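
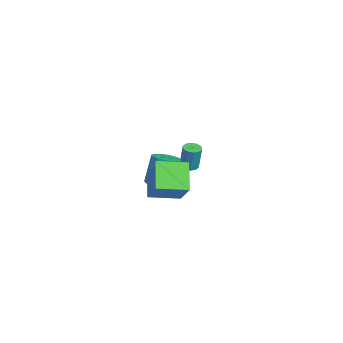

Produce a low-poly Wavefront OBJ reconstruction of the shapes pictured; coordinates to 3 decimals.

v -3.088 0.853 -1.776
v -2.639 0.54 -1.818
v -2.382 0.693 -0.226
v -2.832 1.007 -0.184
v -2.546 0.863 -1.865
v -2.289 1.017 -0.272
v -2.66 1.183 -1.877
v -2.403 1.336 -0.285
v -2.938 1.377 -1.851
v -2.681 1.53 -0.259
v -3.273 1.371 -1.796
v -3.017 1.524 -0.204
v -3.538 1.167 -1.734
v -3.281 1.32 -0.142
v -3.631 0.843 -1.688
v -3.374 0.997 -0.095
v -3.517 0.524 -1.675
v -3.26 0.677 -0.083
v -3.239 0.33 -1.701
v -2.982 0.483 -0.109
v -2.903 0.336 -1.756
v -2.647 0.489 -0.164
v 1.769 -1.294 -0.318
v 2.339 -1.819 -0.048
v 1.9 -1.39 1.708
v 1.331 -0.866 1.438
v 2.541 -1.448 -0.088
v 2.103 -1.019 1.668
v 2.537 -1.036 -0.189
v 2.098 -0.607 1.566
v 2.327 -0.693 -0.326
v 1.888 -0.264 1.43
v 1.967 -0.511 -0.46
v 1.529 -0.082 1.296
v 1.555 -0.54 -0.556
v 1.116 -0.111 1.2
v 1.2 -0.77 -0.588
v 0.761 -0.341 1.168
v 0.997 -1.141 -0.548
v 0.559 -0.712 1.208
v 1.002 -1.553 -0.446
v 0.563 -1.124 1.309
v 1.212 -1.896 -0.31
v 0.773 -1.467 1.446
v 1.571 -2.078 -0.176
v 1.133 -1.649 1.58
v 1.984 -2.049 -0.08
v 1.545 -1.62 1.676
v 2.678 -2.012 1.326
v 4.019 -1.701 2.736
v 2.569 -0.258 1.043
v 3.909 0.053 2.452
v 4.051 -2.133 0.048
v 5.391 -1.822 1.457
v 3.941 -0.379 -0.236
v 5.282 -0.068 1.174
f 2 1 5
f 2 5 3
f 3 5 6
f 3 6 4
f 5 1 7
f 5 7 6
f 6 7 8
f 6 8 4
f 7 1 9
f 7 9 8
f 8 9 10
f 8 10 4
f 9 1 11
f 9 11 10
f 10 11 12
f 10 12 4
f 11 1 13
f 11 13 12
f 12 13 14
f 12 14 4
f 13 1 15
f 13 15 14
f 14 15 16
f 14 16 4
f 15 1 17
f 15 17 16
f 16 17 18
f 16 18 4
f 17 1 19
f 17 19 18
f 18 19 20
f 18 20 4
f 19 1 21
f 19 21 20
f 20 21 22
f 20 22 4
f 21 1 2
f 21 2 22
f 22 2 3
f 22 3 4
f 24 23 27
f 24 27 25
f 25 27 28
f 25 28 26
f 27 23 29
f 27 29 28
f 28 29 30
f 28 30 26
f 29 23 31
f 29 31 30
f 30 31 32
f 30 32 26
f 31 23 33
f 31 33 32
f 32 33 34
f 32 34 26
f 33 23 35
f 33 35 34
f 34 35 36
f 34 36 26
f 35 23 37
f 35 37 36
f 36 37 38
f 36 38 26
f 37 23 39
f 37 39 38
f 38 39 40
f 38 40 26
f 39 23 41
f 39 41 40
f 40 41 42
f 40 42 26
f 41 23 43
f 41 43 42
f 42 43 44
f 42 44 26
f 43 23 45
f 43 45 44
f 44 45 46
f 44 46 26
f 45 23 47
f 45 47 46
f 46 47 48
f 46 48 26
f 47 23 24
f 47 24 48
f 48 24 25
f 48 25 26
f 50 52 49
f 53 50 49
f 49 52 51
f 51 53 49
f 50 56 52
f 54 50 53
f 54 56 50
f 52 56 51
f 55 53 51
f 51 56 55
f 55 54 53
f 56 54 55



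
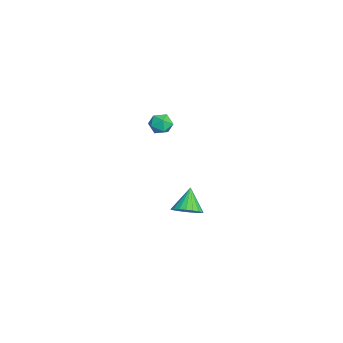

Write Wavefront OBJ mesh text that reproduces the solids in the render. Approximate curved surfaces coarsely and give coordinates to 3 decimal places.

v -2.112 -3.214 2.978
v -1.642 -3.467 3.334
v -2.818 -3.613 3.626
v -2.348 -3.866 3.982
v -2.431 -3.23 3.966
v -1.995 -2.983 3.565
v -2.465 -4.097 3.395
v -2.029 -3.85 2.994
v -1.86 -4.012 3.592
v -1.839 -3.477 3.944
v -2.621 -3.603 3.016
v -2.6 -3.068 3.368
v -3.167 -2.194 -3.381
v -2.542 -1.987 -2.926
v -4.033 -1.906 -2.319
v -2.621 -1.698 -3.07
v -2.795 -1.495 -3.267
v -3.034 -1.412 -3.484
v -3.295 -1.465 -3.683
v -3.534 -1.643 -3.83
v -3.71 -1.917 -3.899
v -3.791 -2.239 -3.878
v -3.765 -2.553 -3.772
v -3.636 -2.805 -3.598
v -3.425 -2.951 -3.386
v -3.169 -2.967 -3.173
v -2.914 -2.848 -2.996
v -2.702 -2.617 -2.886
v -2.57 -2.313 -2.861
f 1 12 6
f 1 6 2
f 1 2 8
f 1 8 11
f 1 11 12
f 2 6 10
f 6 12 5
f 12 11 3
f 11 8 7
f 8 2 9
f 4 10 5
f 4 5 3
f 4 3 7
f 4 7 9
f 4 9 10
f 5 10 6
f 3 5 12
f 7 3 11
f 9 7 8
f 10 9 2
f 14 13 16
f 14 16 15
f 16 13 17
f 16 17 15
f 17 13 18
f 17 18 15
f 18 13 19
f 18 19 15
f 19 13 20
f 19 20 15
f 20 13 21
f 20 21 15
f 21 13 22
f 21 22 15
f 22 13 23
f 22 23 15
f 23 13 24
f 23 24 15
f 24 13 25
f 24 25 15
f 25 13 26
f 25 26 15
f 26 13 27
f 26 27 15
f 27 13 28
f 27 28 15
f 28 13 29
f 28 29 15
f 29 13 14
f 29 14 15



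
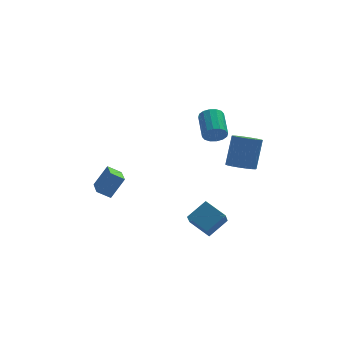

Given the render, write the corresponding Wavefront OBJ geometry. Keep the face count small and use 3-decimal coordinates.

v 0.592 -2.65 -2.8
v 0.252 -3.711 -1.665
v 1.759 -2.115 -1.951
v 1.419 -3.175 -0.816
v 1.541 -3.665 -3.464
v 1.201 -4.725 -2.329
v 2.708 -3.129 -2.615
v 2.368 -4.19 -1.48
v 2.764 1.017 2.145
v 3.277 1.221 1.609
v 3.369 2.908 2.338
v 2.856 2.703 2.875
v 2.922 1.309 1.45
v 3.014 2.995 2.18
v 2.525 1.318 1.478
v 2.616 3.005 2.208
v 2.191 1.247 1.685
v 2.283 2.933 2.415
v 2.012 1.114 2.015
v 2.103 2.8 2.745
v 2.034 0.955 2.38
v 2.125 2.641 3.109
v 2.251 0.812 2.682
v 2.343 2.499 3.411
v 2.606 0.725 2.84
v 2.698 2.411 3.57
v 3.004 0.715 2.812
v 3.095 2.402 3.542
v 3.337 0.787 2.605
v 3.429 2.473 3.335
v 3.517 0.92 2.275
v 3.608 2.606 3.005
v 3.495 1.079 1.911
v 3.586 2.765 2.64
v 3.222 -4.096 2.384
v 3.683 -4.821 2.575
v 4.2 -4.008 4.407
v 3.738 -3.284 4.216
v 3.948 -4.593 2.399
v 4.465 -3.78 4.231
v 4.069 -4.266 2.22
v 4.586 -3.454 4.052
v 4.023 -3.906 2.073
v 4.54 -3.094 3.906
v 3.817 -3.583 1.988
v 4.334 -2.771 3.821
v 3.494 -3.363 1.982
v 4.011 -2.55 3.814
v 3.117 -3.287 2.054
v 3.634 -2.474 3.887
v 2.76 -3.372 2.193
v 3.277 -2.559 4.025
v 2.495 -3.6 2.369
v 3.012 -2.787 4.201
v 2.374 -3.926 2.548
v 2.891 -3.114 4.38
v 2.42 -4.286 2.694
v 2.937 -3.474 4.527
v 2.626 -4.609 2.779
v 3.143 -3.797 4.612
v 2.949 -4.83 2.786
v 3.466 -4.017 4.618
v 3.326 -4.906 2.713
v 3.843 -4.093 4.546
v -3.218 2.616 -3.58
v -4.055 2.77 -3.054
v -3.162 4.374 -4.006
v -3.999 4.528 -3.481
v -2.321 2.912 -2.239
v -3.158 3.066 -1.714
v -2.265 4.67 -2.666
v -3.102 4.824 -2.14
f 2 4 1
f 5 2 1
f 1 4 3
f 3 5 1
f 2 8 4
f 6 2 5
f 6 8 2
f 4 8 3
f 7 5 3
f 3 8 7
f 7 6 5
f 8 6 7
f 10 9 13
f 10 13 11
f 11 13 14
f 11 14 12
f 13 9 15
f 13 15 14
f 14 15 16
f 14 16 12
f 15 9 17
f 15 17 16
f 16 17 18
f 16 18 12
f 17 9 19
f 17 19 18
f 18 19 20
f 18 20 12
f 19 9 21
f 19 21 20
f 20 21 22
f 20 22 12
f 21 9 23
f 21 23 22
f 22 23 24
f 22 24 12
f 23 9 25
f 23 25 24
f 24 25 26
f 24 26 12
f 25 9 27
f 25 27 26
f 26 27 28
f 26 28 12
f 27 9 29
f 27 29 28
f 28 29 30
f 28 30 12
f 29 9 31
f 29 31 30
f 30 31 32
f 30 32 12
f 31 9 33
f 31 33 32
f 32 33 34
f 32 34 12
f 33 9 10
f 33 10 34
f 34 10 11
f 34 11 12
f 36 35 39
f 36 39 37
f 37 39 40
f 37 40 38
f 39 35 41
f 39 41 40
f 40 41 42
f 40 42 38
f 41 35 43
f 41 43 42
f 42 43 44
f 42 44 38
f 43 35 45
f 43 45 44
f 44 45 46
f 44 46 38
f 45 35 47
f 45 47 46
f 46 47 48
f 46 48 38
f 47 35 49
f 47 49 48
f 48 49 50
f 48 50 38
f 49 35 51
f 49 51 50
f 50 51 52
f 50 52 38
f 51 35 53
f 51 53 52
f 52 53 54
f 52 54 38
f 53 35 55
f 53 55 54
f 54 55 56
f 54 56 38
f 55 35 57
f 55 57 56
f 56 57 58
f 56 58 38
f 57 35 59
f 57 59 58
f 58 59 60
f 58 60 38
f 59 35 61
f 59 61 60
f 60 61 62
f 60 62 38
f 61 35 63
f 61 63 62
f 62 63 64
f 62 64 38
f 63 35 36
f 63 36 64
f 64 36 37
f 64 37 38
f 66 68 65
f 69 66 65
f 65 68 67
f 67 69 65
f 66 72 68
f 70 66 69
f 70 72 66
f 68 72 67
f 71 69 67
f 67 72 71
f 71 70 69
f 72 70 71



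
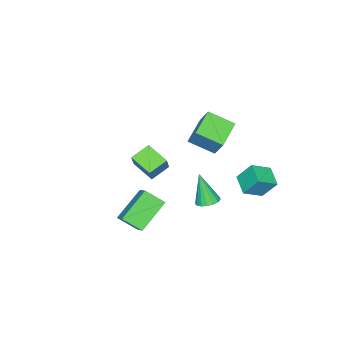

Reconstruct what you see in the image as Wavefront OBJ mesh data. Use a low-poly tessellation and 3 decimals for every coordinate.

v -1.82 0.242 1.486
v -1.529 0.928 2.624
v -2.322 1.579 0.809
v -2.032 2.264 1.947
v -0.268 0.536 0.913
v 0.022 1.221 2.051
v -0.771 1.872 0.236
v -0.48 2.558 1.374
v -1.994 -4.187 -4.143
v -3.059 -3.81 -3.632
v -1.76 -2.821 -4.662
v -2.825 -2.444 -4.152
v -1.395 -3.896 -3.108
v -2.46 -3.519 -2.598
v -1.161 -2.53 -3.628
v -2.226 -2.153 -3.117
v 0.117 2.077 -2.879
v 0.557 1.593 -3.024
v -0.017 1.423 -1.101
v 0.741 1.835 -2.921
v 0.781 2.133 -2.809
v 0.67 2.418 -2.712
v 0.431 2.624 -2.654
v 0.121 2.706 -2.648
v -0.19 2.643 -2.694
v -0.43 2.451 -2.783
v -0.546 2.173 -2.894
v -0.509 1.873 -3.002
v -0.329 1.62 -3.081
v -0.047 1.472 -3.115
v 0.273 1.462 -3.094
v 1.037 -0.293 -3.408
v 1.392 -1.299 -2.719
v 1.858 0.641 -2.466
v 2.213 -0.365 -1.777
v 2.707 -0.535 -4.623
v 3.062 -1.541 -3.934
v 3.528 0.399 -3.681
v 3.883 -0.607 -2.992
v -3.268 2.8 -3.064
v -3.557 3.519 -1.983
v -2.522 3.705 -3.466
v -2.811 4.424 -2.385
v -2.269 2.256 -2.435
v -2.558 2.975 -1.354
v -1.523 3.161 -2.837
v -1.812 3.88 -1.756
f 2 4 1
f 5 2 1
f 1 4 3
f 3 5 1
f 2 8 4
f 6 2 5
f 6 8 2
f 4 8 3
f 7 5 3
f 3 8 7
f 7 6 5
f 8 6 7
f 10 12 9
f 13 10 9
f 9 12 11
f 11 13 9
f 10 16 12
f 14 10 13
f 14 16 10
f 12 16 11
f 15 13 11
f 11 16 15
f 15 14 13
f 16 14 15
f 18 17 20
f 18 20 19
f 20 17 21
f 20 21 19
f 21 17 22
f 21 22 19
f 22 17 23
f 22 23 19
f 23 17 24
f 23 24 19
f 24 17 25
f 24 25 19
f 25 17 26
f 25 26 19
f 26 17 27
f 26 27 19
f 27 17 28
f 27 28 19
f 28 17 29
f 28 29 19
f 29 17 30
f 29 30 19
f 30 17 31
f 30 31 19
f 31 17 18
f 31 18 19
f 33 35 32
f 36 33 32
f 32 35 34
f 34 36 32
f 33 39 35
f 37 33 36
f 37 39 33
f 35 39 34
f 38 36 34
f 34 39 38
f 38 37 36
f 39 37 38
f 41 43 40
f 44 41 40
f 40 43 42
f 42 44 40
f 41 47 43
f 45 41 44
f 45 47 41
f 43 47 42
f 46 44 42
f 42 47 46
f 46 45 44
f 47 45 46



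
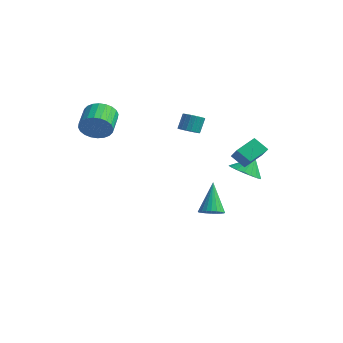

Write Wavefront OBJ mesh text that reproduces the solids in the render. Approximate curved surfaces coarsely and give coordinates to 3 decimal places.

v 3.019 1.172 2.06
v 3.08 2.281 2.655
v 3.688 1.482 1.414
v 3.749 2.591 2.009
v 3.931 0.729 2.791
v 3.992 1.838 3.386
v 4.6 1.039 2.145
v 4.661 2.148 2.74
v -1.735 2.471 2.311
v -1.174 2.681 2.267
v -1.265 3.119 3.206
v -1.825 2.909 3.249
v -1.32 2.878 2.161
v -1.41 3.316 3.1
v -1.548 2.994 2.084
v -1.638 3.432 3.023
v -1.813 3.007 2.053
v -1.903 3.445 2.992
v -2.062 2.914 2.072
v -2.153 3.352 3.011
v -2.247 2.733 2.139
v -2.337 3.171 3.078
v -2.33 2.5 2.24
v -2.42 2.938 3.179
v -2.295 2.261 2.354
v -2.386 2.699 3.293
v -2.15 2.064 2.46
v -2.24 2.502 3.399
v -1.922 1.948 2.537
v -2.012 2.386 3.476
v -1.657 1.935 2.568
v -1.747 2.373 3.507
v -1.407 2.028 2.549
v -1.498 2.466 3.488
v -1.223 2.209 2.482
v -1.313 2.647 3.421
v -1.14 2.442 2.381
v -1.23 2.88 3.32
v 2.801 2.309 0.634
v 3.604 2.644 0.304
v 2.959 2.851 1.566
v 3.329 2.929 0.184
v 2.949 3.092 0.154
v 2.541 3.099 0.219
v 2.183 2.95 0.365
v 1.949 2.675 0.566
v 1.883 2.326 0.779
v 1.999 1.974 0.964
v 2.274 1.689 1.083
v 2.653 1.526 1.114
v 3.062 1.519 1.049
v 3.419 1.668 0.902
v 3.654 1.944 0.702
v 3.719 2.292 0.488
v -2.201 -3.232 3.587
v -1.719 -3.274 4.346
v -2.558 -2.29 4.932
v -3.039 -2.248 4.173
v -1.548 -3.024 4.17
v -2.386 -2.039 4.756
v -1.476 -2.805 3.905
v -2.314 -1.82 4.491
v -1.514 -2.651 3.592
v -2.352 -1.666 4.178
v -1.657 -2.585 3.278
v -2.495 -1.601 3.864
v -1.882 -2.619 3.011
v -2.721 -1.634 3.597
v -2.157 -2.745 2.832
v -2.995 -1.76 3.418
v -2.437 -2.946 2.767
v -3.276 -1.961 3.353
v -2.682 -3.19 2.828
v -3.521 -2.206 3.414
v -2.854 -3.441 3.004
v -3.692 -2.456 3.59
v -2.926 -3.66 3.269
v -3.764 -2.675 3.855
v -2.888 -3.814 3.582
v -3.726 -2.829 4.168
v -2.745 -3.879 3.896
v -3.583 -2.895 4.482
v -2.519 -3.846 4.163
v -3.358 -2.861 4.749
v -2.245 -3.72 4.342
v -3.083 -2.735 4.928
v -1.964 -3.519 4.407
v -2.803 -2.534 4.993
v 0.538 2.08 -2.793
v 1.152 1.91 -2.503
v -0.118 2.76 -1.007
v 1.2 2.167 -2.583
v 1.147 2.41 -2.695
v 1.001 2.604 -2.822
v 0.785 2.717 -2.944
v 0.531 2.734 -3.044
v 0.279 2.651 -3.105
v 0.065 2.481 -3.119
v -0.077 2.25 -3.083
v -0.125 1.994 -3.003
v -0.072 1.75 -2.891
v 0.074 1.557 -2.764
v 0.29 1.443 -2.642
v 0.544 1.427 -2.542
v 0.797 1.51 -2.481
v 1.01 1.679 -2.467
f 2 4 1
f 5 2 1
f 1 4 3
f 3 5 1
f 2 8 4
f 6 2 5
f 6 8 2
f 4 8 3
f 7 5 3
f 3 8 7
f 7 6 5
f 8 6 7
f 10 9 13
f 10 13 11
f 11 13 14
f 11 14 12
f 13 9 15
f 13 15 14
f 14 15 16
f 14 16 12
f 15 9 17
f 15 17 16
f 16 17 18
f 16 18 12
f 17 9 19
f 17 19 18
f 18 19 20
f 18 20 12
f 19 9 21
f 19 21 20
f 20 21 22
f 20 22 12
f 21 9 23
f 21 23 22
f 22 23 24
f 22 24 12
f 23 9 25
f 23 25 24
f 24 25 26
f 24 26 12
f 25 9 27
f 25 27 26
f 26 27 28
f 26 28 12
f 27 9 29
f 27 29 28
f 28 29 30
f 28 30 12
f 29 9 31
f 29 31 30
f 30 31 32
f 30 32 12
f 31 9 33
f 31 33 32
f 32 33 34
f 32 34 12
f 33 9 35
f 33 35 34
f 34 35 36
f 34 36 12
f 35 9 37
f 35 37 36
f 36 37 38
f 36 38 12
f 37 9 10
f 37 10 38
f 38 10 11
f 38 11 12
f 40 39 42
f 40 42 41
f 42 39 43
f 42 43 41
f 43 39 44
f 43 44 41
f 44 39 45
f 44 45 41
f 45 39 46
f 45 46 41
f 46 39 47
f 46 47 41
f 47 39 48
f 47 48 41
f 48 39 49
f 48 49 41
f 49 39 50
f 49 50 41
f 50 39 51
f 50 51 41
f 51 39 52
f 51 52 41
f 52 39 53
f 52 53 41
f 53 39 54
f 53 54 41
f 54 39 40
f 54 40 41
f 56 55 59
f 56 59 57
f 57 59 60
f 57 60 58
f 59 55 61
f 59 61 60
f 60 61 62
f 60 62 58
f 61 55 63
f 61 63 62
f 62 63 64
f 62 64 58
f 63 55 65
f 63 65 64
f 64 65 66
f 64 66 58
f 65 55 67
f 65 67 66
f 66 67 68
f 66 68 58
f 67 55 69
f 67 69 68
f 68 69 70
f 68 70 58
f 69 55 71
f 69 71 70
f 70 71 72
f 70 72 58
f 71 55 73
f 71 73 72
f 72 73 74
f 72 74 58
f 73 55 75
f 73 75 74
f 74 75 76
f 74 76 58
f 75 55 77
f 75 77 76
f 76 77 78
f 76 78 58
f 77 55 79
f 77 79 78
f 78 79 80
f 78 80 58
f 79 55 81
f 79 81 80
f 80 81 82
f 80 82 58
f 81 55 83
f 81 83 82
f 82 83 84
f 82 84 58
f 83 55 85
f 83 85 84
f 84 85 86
f 84 86 58
f 85 55 87
f 85 87 86
f 86 87 88
f 86 88 58
f 87 55 56
f 87 56 88
f 88 56 57
f 88 57 58
f 90 89 92
f 90 92 91
f 92 89 93
f 92 93 91
f 93 89 94
f 93 94 91
f 94 89 95
f 94 95 91
f 95 89 96
f 95 96 91
f 96 89 97
f 96 97 91
f 97 89 98
f 97 98 91
f 98 89 99
f 98 99 91
f 99 89 100
f 99 100 91
f 100 89 101
f 100 101 91
f 101 89 102
f 101 102 91
f 102 89 103
f 102 103 91
f 103 89 104
f 103 104 91
f 104 89 105
f 104 105 91
f 105 89 106
f 105 106 91
f 106 89 90
f 106 90 91



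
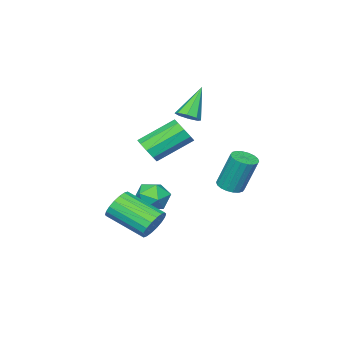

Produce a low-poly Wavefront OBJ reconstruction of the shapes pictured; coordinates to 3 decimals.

v 3.312 1.368 -1.864
v 3.575 1.781 -1.156
v 4.05 -0.075 -0.249
v 3.788 -0.488 -0.956
v 3.203 1.72 -1.086
v 3.678 -0.136 -0.179
v 2.853 1.589 -1.171
v 3.329 -0.267 -0.264
v 2.595 1.415 -1.392
v 3.07 -0.442 -0.485
v 2.478 1.231 -1.707
v 2.953 -0.625 -0.8
v 2.527 1.074 -2.053
v 3.002 -0.782 -1.146
v 2.731 0.976 -2.361
v 3.206 -0.88 -1.454
v 3.05 0.955 -2.571
v 3.525 -0.901 -1.664
v 3.422 1.016 -2.641
v 3.897 -0.84 -1.734
v 3.771 1.147 -2.556
v 4.247 -0.709 -1.649
v 4.03 1.322 -2.335
v 4.505 -0.535 -1.428
v 4.147 1.505 -2.02
v 4.622 -0.351 -1.113
v 4.098 1.662 -1.674
v 4.573 -0.194 -0.767
v 3.894 1.76 -1.366
v 4.369 -0.096 -0.459
v -1.361 1.761 -0.814
v -0.931 1.269 -0.593
v -1.169 1.926 1.335
v -1.599 2.419 1.114
v -0.742 1.504 -0.65
v -0.98 2.162 1.278
v -0.676 1.79 -0.739
v -0.913 2.448 1.188
v -0.745 2.071 -0.843
v -0.983 2.728 1.084
v -0.937 2.29 -0.942
v -1.174 2.947 0.986
v -1.212 2.404 -1.015
v -1.45 3.062 0.913
v -1.517 2.391 -1.048
v -1.755 3.049 0.879
v -1.791 2.254 -1.035
v -2.029 2.911 0.893
v -1.98 2.018 -0.978
v -2.218 2.676 0.95
v -2.047 1.732 -0.888
v -2.284 2.39 1.039
v -1.977 1.452 -0.784
v -2.215 2.109 1.143
v -1.786 1.233 -0.686
v -2.023 1.89 1.242
v -1.51 1.118 -0.613
v -1.748 1.776 1.315
v -1.205 1.131 -0.579
v -1.443 1.789 1.348
v 3.007 0.656 2.467
v 3.475 0.694 3.051
v 2.021 1.601 4.158
v 1.553 1.564 3.573
v 3.52 1.116 2.764
v 2.066 2.023 3.871
v 3.324 1.323 2.337
v 1.871 2.231 3.444
v 2.981 1.219 1.971
v 1.527 2.126 3.078
v 2.649 0.851 1.837
v 1.195 1.758 2.944
v 2.485 0.392 1.997
v 1.031 1.299 3.104
v 2.565 0.057 2.377
v 1.111 0.964 3.484
v 2.852 0.002 2.799
v 1.398 0.909 3.906
v 3.211 0.254 3.065
v 1.758 1.161 4.172
v -0.176 -0.871 -1.79
v 0.778 -0.811 -1.827
v -0.098 -2.369 -2.173
v 0.856 -2.309 -2.21
v 0.405 -2.242 -1.369
v 0.356 -1.316 -1.132
v 0.324 -1.864 -2.868
v 0.275 -0.938 -2.631
v 1.087 -1.425 -2.493
v 1.137 -1.659 -1.566
v -0.457 -1.521 -2.434
v -0.407 -1.755 -1.507
v -1.885 -1.397 2.614
v -1.357 -1.541 2.982
v -3.035 -1.543 4.206
v -1.448 -1.045 2.961
v -1.796 -0.755 2.737
v -2.196 -0.841 2.44
v -2.413 -1.253 2.245
v -2.322 -1.749 2.266
v -1.974 -2.039 2.49
v -1.574 -1.953 2.787
f 2 1 5
f 2 5 3
f 3 5 6
f 3 6 4
f 5 1 7
f 5 7 6
f 6 7 8
f 6 8 4
f 7 1 9
f 7 9 8
f 8 9 10
f 8 10 4
f 9 1 11
f 9 11 10
f 10 11 12
f 10 12 4
f 11 1 13
f 11 13 12
f 12 13 14
f 12 14 4
f 13 1 15
f 13 15 14
f 14 15 16
f 14 16 4
f 15 1 17
f 15 17 16
f 16 17 18
f 16 18 4
f 17 1 19
f 17 19 18
f 18 19 20
f 18 20 4
f 19 1 21
f 19 21 20
f 20 21 22
f 20 22 4
f 21 1 23
f 21 23 22
f 22 23 24
f 22 24 4
f 23 1 25
f 23 25 24
f 24 25 26
f 24 26 4
f 25 1 27
f 25 27 26
f 26 27 28
f 26 28 4
f 27 1 29
f 27 29 28
f 28 29 30
f 28 30 4
f 29 1 2
f 29 2 30
f 30 2 3
f 30 3 4
f 32 31 35
f 32 35 33
f 33 35 36
f 33 36 34
f 35 31 37
f 35 37 36
f 36 37 38
f 36 38 34
f 37 31 39
f 37 39 38
f 38 39 40
f 38 40 34
f 39 31 41
f 39 41 40
f 40 41 42
f 40 42 34
f 41 31 43
f 41 43 42
f 42 43 44
f 42 44 34
f 43 31 45
f 43 45 44
f 44 45 46
f 44 46 34
f 45 31 47
f 45 47 46
f 46 47 48
f 46 48 34
f 47 31 49
f 47 49 48
f 48 49 50
f 48 50 34
f 49 31 51
f 49 51 50
f 50 51 52
f 50 52 34
f 51 31 53
f 51 53 52
f 52 53 54
f 52 54 34
f 53 31 55
f 53 55 54
f 54 55 56
f 54 56 34
f 55 31 57
f 55 57 56
f 56 57 58
f 56 58 34
f 57 31 59
f 57 59 58
f 58 59 60
f 58 60 34
f 59 31 32
f 59 32 60
f 60 32 33
f 60 33 34
f 62 61 65
f 62 65 63
f 63 65 66
f 63 66 64
f 65 61 67
f 65 67 66
f 66 67 68
f 66 68 64
f 67 61 69
f 67 69 68
f 68 69 70
f 68 70 64
f 69 61 71
f 69 71 70
f 70 71 72
f 70 72 64
f 71 61 73
f 71 73 72
f 72 73 74
f 72 74 64
f 73 61 75
f 73 75 74
f 74 75 76
f 74 76 64
f 75 61 77
f 75 77 76
f 76 77 78
f 76 78 64
f 77 61 79
f 77 79 78
f 78 79 80
f 78 80 64
f 79 61 62
f 79 62 80
f 80 62 63
f 80 63 64
f 81 92 86
f 81 86 82
f 81 82 88
f 81 88 91
f 81 91 92
f 82 86 90
f 86 92 85
f 92 91 83
f 91 88 87
f 88 82 89
f 84 90 85
f 84 85 83
f 84 83 87
f 84 87 89
f 84 89 90
f 85 90 86
f 83 85 92
f 87 83 91
f 89 87 88
f 90 89 82
f 94 93 96
f 94 96 95
f 96 93 97
f 96 97 95
f 97 93 98
f 97 98 95
f 98 93 99
f 98 99 95
f 99 93 100
f 99 100 95
f 100 93 101
f 100 101 95
f 101 93 102
f 101 102 95
f 102 93 94
f 102 94 95



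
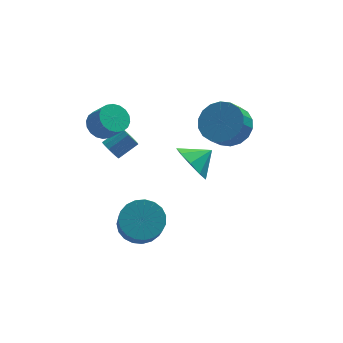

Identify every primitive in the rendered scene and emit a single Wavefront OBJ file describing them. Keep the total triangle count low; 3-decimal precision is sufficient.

v -0.312 1.251 -1.025
v 0.251 0.997 -1.862
v 0.652 1.509 -0.455
v 0.079 1.687 -1.884
v -0.275 2.173 -1.505
v -0.647 2.228 -0.901
v -0.862 1.825 -0.355
v -0.82 1.154 -0.123
v -0.54 0.528 -0.313
v -0.154 0.241 -0.836
v 0.159 0.426 -1.448
v 1.485 1.703 0.905
v 2.301 1.901 1.568
v 1.771 1.434 2.359
v 0.955 1.237 1.695
v 2.03 2.289 1.616
v 1.499 1.822 2.406
v 1.65 2.561 1.523
v 1.12 2.094 2.313
v 1.238 2.664 1.307
v 0.708 2.197 2.097
v 0.875 2.576 1.011
v 0.345 2.109 1.802
v 0.633 2.316 0.695
v 0.103 1.849 1.485
v 0.559 1.934 0.42
v 0.029 1.467 1.21
v 0.669 1.506 0.241
v 0.139 1.039 1.032
v 0.941 1.118 0.194
v 0.41 0.651 0.984
v 1.32 0.846 0.287
v 0.79 0.379 1.077
v 1.732 0.743 0.503
v 1.202 0.276 1.293
v 2.095 0.831 0.798
v 1.565 0.364 1.589
v 2.337 1.091 1.115
v 1.807 0.624 1.905
v 2.411 1.473 1.39
v 1.881 1.006 2.18
v -3.604 2.787 -0.875
v -3.285 2.619 -1.303
v -2.358 2.924 -0.734
v -2.676 3.093 -0.305
v -3.343 2.897 -1.358
v -2.416 3.202 -0.788
v -3.471 3.147 -1.283
v -2.544 3.452 -0.714
v -3.634 3.3 -1.099
v -2.707 3.605 -0.53
v -3.789 3.315 -0.855
v -2.862 3.62 -0.285
v -3.895 3.19 -0.616
v -2.968 3.495 -0.047
v -3.922 2.956 -0.446
v -2.995 3.261 0.123
v -3.864 2.678 -0.392
v -2.937 2.983 0.178
v -3.736 2.428 -0.466
v -2.809 2.733 0.103
v -3.573 2.275 -0.65
v -2.646 2.58 -0.081
v -3.418 2.26 -0.895
v -2.491 2.565 -0.325
v -3.312 2.385 -1.133
v -2.385 2.69 -0.564
v -2.946 -0.836 -2.803
v -1.95 -0.828 -2.721
v -2.077 -2.196 -1.054
v -3.074 -2.204 -1.137
v -2.06 -0.514 -2.471
v -2.187 -1.882 -0.804
v -2.323 -0.256 -2.279
v -2.451 -1.623 -0.612
v -2.694 -0.098 -2.178
v -2.822 -1.465 -0.511
v -3.109 -0.067 -2.185
v -3.236 -1.435 -0.518
v -3.495 -0.17 -2.299
v -3.623 -1.538 -0.632
v -3.787 -0.388 -2.5
v -3.915 -1.755 -0.833
v -3.933 -0.683 -2.753
v -4.061 -2.051 -1.087
v -3.909 -1.005 -3.016
v -4.036 -2.373 -1.349
v -3.718 -1.298 -3.241
v -3.846 -2.665 -1.574
v -3.394 -1.51 -3.391
v -3.521 -2.878 -1.724
v -2.992 -1.607 -3.439
v -3.12 -2.974 -1.772
v -2.582 -1.57 -3.378
v -2.71 -2.937 -1.711
v -2.236 -1.406 -3.217
v -2.363 -2.774 -1.55
v -2.012 -1.144 -2.984
v -2.14 -2.511 -1.317
v -4.067 2.067 1.611
v -3.398 2.345 1.416
v -2.904 1.771 2.295
v -3.573 1.493 2.489
v -3.514 2.573 1.63
v -3.02 1.999 2.509
v -3.739 2.701 1.841
v -3.246 2.127 2.72
v -4.03 2.704 2.005
v -3.536 2.13 2.884
v -4.327 2.58 2.092
v -3.834 2.006 2.971
v -4.574 2.354 2.083
v -4.08 1.781 2.962
v -4.719 2.072 1.981
v -4.225 1.498 2.859
v -4.736 1.789 1.805
v -4.242 1.215 2.684
v -4.62 1.561 1.591
v -4.126 0.987 2.47
v -4.394 1.433 1.38
v -3.901 0.859 2.259
v -4.104 1.43 1.216
v -3.61 0.856 2.095
v -3.806 1.554 1.129
v -3.313 0.98 2.008
v -3.56 1.779 1.138
v -3.066 1.206 2.017
v -3.415 2.062 1.241
v -2.921 1.488 2.119
f 2 1 4
f 2 4 3
f 4 1 5
f 4 5 3
f 5 1 6
f 5 6 3
f 6 1 7
f 6 7 3
f 7 1 8
f 7 8 3
f 8 1 9
f 8 9 3
f 9 1 10
f 9 10 3
f 10 1 11
f 10 11 3
f 11 1 2
f 11 2 3
f 13 12 16
f 13 16 14
f 14 16 17
f 14 17 15
f 16 12 18
f 16 18 17
f 17 18 19
f 17 19 15
f 18 12 20
f 18 20 19
f 19 20 21
f 19 21 15
f 20 12 22
f 20 22 21
f 21 22 23
f 21 23 15
f 22 12 24
f 22 24 23
f 23 24 25
f 23 25 15
f 24 12 26
f 24 26 25
f 25 26 27
f 25 27 15
f 26 12 28
f 26 28 27
f 27 28 29
f 27 29 15
f 28 12 30
f 28 30 29
f 29 30 31
f 29 31 15
f 30 12 32
f 30 32 31
f 31 32 33
f 31 33 15
f 32 12 34
f 32 34 33
f 33 34 35
f 33 35 15
f 34 12 36
f 34 36 35
f 35 36 37
f 35 37 15
f 36 12 38
f 36 38 37
f 37 38 39
f 37 39 15
f 38 12 40
f 38 40 39
f 39 40 41
f 39 41 15
f 40 12 13
f 40 13 41
f 41 13 14
f 41 14 15
f 43 42 46
f 43 46 44
f 44 46 47
f 44 47 45
f 46 42 48
f 46 48 47
f 47 48 49
f 47 49 45
f 48 42 50
f 48 50 49
f 49 50 51
f 49 51 45
f 50 42 52
f 50 52 51
f 51 52 53
f 51 53 45
f 52 42 54
f 52 54 53
f 53 54 55
f 53 55 45
f 54 42 56
f 54 56 55
f 55 56 57
f 55 57 45
f 56 42 58
f 56 58 57
f 57 58 59
f 57 59 45
f 58 42 60
f 58 60 59
f 59 60 61
f 59 61 45
f 60 42 62
f 60 62 61
f 61 62 63
f 61 63 45
f 62 42 64
f 62 64 63
f 63 64 65
f 63 65 45
f 64 42 66
f 64 66 65
f 65 66 67
f 65 67 45
f 66 42 43
f 66 43 67
f 67 43 44
f 67 44 45
f 69 68 72
f 69 72 70
f 70 72 73
f 70 73 71
f 72 68 74
f 72 74 73
f 73 74 75
f 73 75 71
f 74 68 76
f 74 76 75
f 75 76 77
f 75 77 71
f 76 68 78
f 76 78 77
f 77 78 79
f 77 79 71
f 78 68 80
f 78 80 79
f 79 80 81
f 79 81 71
f 80 68 82
f 80 82 81
f 81 82 83
f 81 83 71
f 82 68 84
f 82 84 83
f 83 84 85
f 83 85 71
f 84 68 86
f 84 86 85
f 85 86 87
f 85 87 71
f 86 68 88
f 86 88 87
f 87 88 89
f 87 89 71
f 88 68 90
f 88 90 89
f 89 90 91
f 89 91 71
f 90 68 92
f 90 92 91
f 91 92 93
f 91 93 71
f 92 68 94
f 92 94 93
f 93 94 95
f 93 95 71
f 94 68 96
f 94 96 95
f 95 96 97
f 95 97 71
f 96 68 98
f 96 98 97
f 97 98 99
f 97 99 71
f 98 68 69
f 98 69 99
f 99 69 70
f 99 70 71
f 101 100 104
f 101 104 102
f 102 104 105
f 102 105 103
f 104 100 106
f 104 106 105
f 105 106 107
f 105 107 103
f 106 100 108
f 106 108 107
f 107 108 109
f 107 109 103
f 108 100 110
f 108 110 109
f 109 110 111
f 109 111 103
f 110 100 112
f 110 112 111
f 111 112 113
f 111 113 103
f 112 100 114
f 112 114 113
f 113 114 115
f 113 115 103
f 114 100 116
f 114 116 115
f 115 116 117
f 115 117 103
f 116 100 118
f 116 118 117
f 117 118 119
f 117 119 103
f 118 100 120
f 118 120 119
f 119 120 121
f 119 121 103
f 120 100 122
f 120 122 121
f 121 122 123
f 121 123 103
f 122 100 124
f 122 124 123
f 123 124 125
f 123 125 103
f 124 100 126
f 124 126 125
f 125 126 127
f 125 127 103
f 126 100 128
f 126 128 127
f 127 128 129
f 127 129 103
f 128 100 101
f 128 101 129
f 129 101 102
f 129 102 103



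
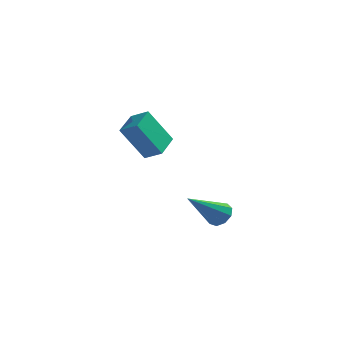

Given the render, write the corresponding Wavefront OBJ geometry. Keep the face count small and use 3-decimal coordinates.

v 1.976 -2.797 -2.75
v 2.179 -2.491 -2.289
v 1.024 -3.943 -1.57
v 1.83 -2.333 -2.416
v 1.55 -2.392 -2.7
v 1.468 -2.641 -3.007
v 1.624 -2.963 -3.194
v 1.944 -3.207 -3.173
v 2.279 -3.26 -2.954
v 2.472 -3.096 -2.64
v 2.433 -2.792 -2.377
v -2.082 1.261 -1.719
v -2.988 0.855 -0.158
v -1.964 2.467 -1.337
v -2.869 2.06 0.224
v -1.311 1.06 -1.324
v -2.216 0.653 0.237
v -1.192 2.265 -0.942
v -2.098 1.859 0.619
f 2 1 4
f 2 4 3
f 4 1 5
f 4 5 3
f 5 1 6
f 5 6 3
f 6 1 7
f 6 7 3
f 7 1 8
f 7 8 3
f 8 1 9
f 8 9 3
f 9 1 10
f 9 10 3
f 10 1 11
f 10 11 3
f 11 1 2
f 11 2 3
f 13 15 12
f 16 13 12
f 12 15 14
f 14 16 12
f 13 19 15
f 17 13 16
f 17 19 13
f 15 19 14
f 18 16 14
f 14 19 18
f 18 17 16
f 19 17 18



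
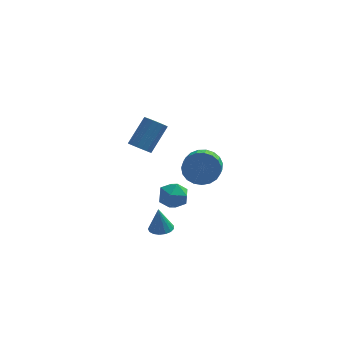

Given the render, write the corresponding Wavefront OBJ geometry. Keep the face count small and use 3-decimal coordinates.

v 3.308 4.331 -0.81
v 3.782 3.944 -1.627
v 3.726 2.903 -1.166
v 3.252 3.289 -0.35
v 4.107 4.039 -1.373
v 4.052 2.998 -0.912
v 4.295 4.185 -1.021
v 4.24 3.144 -0.56
v 4.312 4.356 -0.633
v 4.257 3.314 -0.172
v 4.155 4.522 -0.276
v 4.1 3.481 0.185
v 3.852 4.655 -0.011
v 3.796 3.614 0.45
v 3.454 4.733 0.116
v 3.399 3.691 0.576
v 3.032 4.74 0.082
v 2.976 3.699 0.543
v 2.657 4.677 -0.106
v 2.601 3.636 0.355
v 2.394 4.554 -0.415
v 2.339 3.513 0.045
v 2.29 4.392 -0.793
v 2.234 3.351 -0.333
v 2.361 4.22 -1.174
v 2.306 3.179 -0.713
v 2.596 4.067 -1.492
v 2.541 3.025 -1.031
v 2.955 3.959 -1.692
v 2.899 2.918 -1.232
v 3.374 3.916 -1.74
v 3.318 2.875 -1.279
v 1.329 0.457 -0.365
v 1.86 0.824 0.222
v 2.16 -0.684 -0.402
v 2.691 -0.317 0.185
v 1.891 -0.573 0.421
v 1.377 0.132 0.443
v 2.643 0.008 -0.623
v 2.129 0.713 -0.601
v 2.672 0.547 0.062
v 2.207 0.188 0.708
v 1.813 -0.048 -0.888
v 1.348 -0.407 -0.242
v 0.348 0.406 3.119
v 0.808 0.59 2.713
v 1.551 1.558 3.996
v 1.092 1.374 4.401
v 0.59 0.803 2.679
v 1.334 1.771 3.961
v 0.317 0.925 2.745
v 1.061 1.893 4.028
v 0.051 0.928 2.897
v 0.795 1.896 4.18
v -0.147 0.811 3.1
v 0.597 1.779 4.382
v -0.231 0.602 3.307
v 0.512 1.57 4.589
v -0.183 0.348 3.471
v 0.56 1.315 4.753
v -0.013 0.107 3.554
v 0.73 1.075 4.836
v 0.24 -0.065 3.538
v 0.983 0.902 4.82
v 0.517 -0.13 3.425
v 1.261 0.838 4.708
v 0.756 -0.071 3.243
v 1.499 0.896 4.525
v 0.902 0.097 3.032
v 1.645 1.064 4.314
v 0.92 0.335 2.841
v 1.664 1.303 4.123
v 1.327 1.244 -3.477
v 1.956 1.435 -3.419
v 1.193 1.256 -2.043
v 1.796 1.706 -3.437
v 1.529 1.872 -3.463
v 1.215 1.894 -3.493
v 0.927 1.767 -3.519
v 0.731 1.52 -3.535
v 0.671 1.21 -3.538
v 0.761 0.908 -3.527
v 0.982 0.682 -3.505
v 1.281 0.586 -3.476
v 1.591 0.64 -3.447
v 1.84 0.832 -3.425
v 1.972 1.119 -3.415
f 2 1 5
f 2 5 3
f 3 5 6
f 3 6 4
f 5 1 7
f 5 7 6
f 6 7 8
f 6 8 4
f 7 1 9
f 7 9 8
f 8 9 10
f 8 10 4
f 9 1 11
f 9 11 10
f 10 11 12
f 10 12 4
f 11 1 13
f 11 13 12
f 12 13 14
f 12 14 4
f 13 1 15
f 13 15 14
f 14 15 16
f 14 16 4
f 15 1 17
f 15 17 16
f 16 17 18
f 16 18 4
f 17 1 19
f 17 19 18
f 18 19 20
f 18 20 4
f 19 1 21
f 19 21 20
f 20 21 22
f 20 22 4
f 21 1 23
f 21 23 22
f 22 23 24
f 22 24 4
f 23 1 25
f 23 25 24
f 24 25 26
f 24 26 4
f 25 1 27
f 25 27 26
f 26 27 28
f 26 28 4
f 27 1 29
f 27 29 28
f 28 29 30
f 28 30 4
f 29 1 31
f 29 31 30
f 30 31 32
f 30 32 4
f 31 1 2
f 31 2 32
f 32 2 3
f 32 3 4
f 33 44 38
f 33 38 34
f 33 34 40
f 33 40 43
f 33 43 44
f 34 38 42
f 38 44 37
f 44 43 35
f 43 40 39
f 40 34 41
f 36 42 37
f 36 37 35
f 36 35 39
f 36 39 41
f 36 41 42
f 37 42 38
f 35 37 44
f 39 35 43
f 41 39 40
f 42 41 34
f 46 45 49
f 46 49 47
f 47 49 50
f 47 50 48
f 49 45 51
f 49 51 50
f 50 51 52
f 50 52 48
f 51 45 53
f 51 53 52
f 52 53 54
f 52 54 48
f 53 45 55
f 53 55 54
f 54 55 56
f 54 56 48
f 55 45 57
f 55 57 56
f 56 57 58
f 56 58 48
f 57 45 59
f 57 59 58
f 58 59 60
f 58 60 48
f 59 45 61
f 59 61 60
f 60 61 62
f 60 62 48
f 61 45 63
f 61 63 62
f 62 63 64
f 62 64 48
f 63 45 65
f 63 65 64
f 64 65 66
f 64 66 48
f 65 45 67
f 65 67 66
f 66 67 68
f 66 68 48
f 67 45 69
f 67 69 68
f 68 69 70
f 68 70 48
f 69 45 71
f 69 71 70
f 70 71 72
f 70 72 48
f 71 45 46
f 71 46 72
f 72 46 47
f 72 47 48
f 74 73 76
f 74 76 75
f 76 73 77
f 76 77 75
f 77 73 78
f 77 78 75
f 78 73 79
f 78 79 75
f 79 73 80
f 79 80 75
f 80 73 81
f 80 81 75
f 81 73 82
f 81 82 75
f 82 73 83
f 82 83 75
f 83 73 84
f 83 84 75
f 84 73 85
f 84 85 75
f 85 73 86
f 85 86 75
f 86 73 87
f 86 87 75
f 87 73 74
f 87 74 75



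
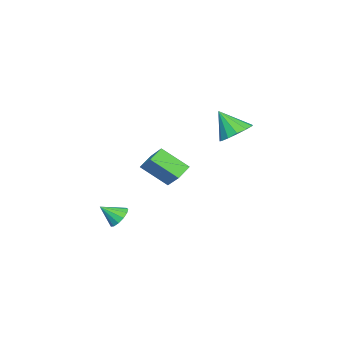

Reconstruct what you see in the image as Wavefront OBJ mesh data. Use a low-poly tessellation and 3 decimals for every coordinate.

v -3.215 3.722 0.087
v -2.318 4.092 0.462
v -3.365 2.658 1.493
v -2.741 4.435 0.677
v -3.315 4.553 0.704
v -3.857 4.406 0.536
v -4.195 4.042 0.225
v -4.222 3.577 -0.13
v -3.929 3.158 -0.416
v -3.41 2.917 -0.543
v -2.829 2.933 -0.469
v -2.37 3.198 -0.219
v -2.18 3.631 0.128
v 3.739 -0.056 -3.618
v 4.373 -0.08 -3.959
v 4.121 -0.944 -2.842
v 4.412 0.195 -3.663
v 4.238 0.39 -3.353
v 3.906 0.444 -3.127
v 3.52 0.34 -3.057
v 3.204 0.109 -3.165
v 3.058 -0.173 -3.417
v 3.128 -0.419 -3.732
v 3.392 -0.549 -4.011
v 3.766 -0.522 -4.166
v 4.132 -0.348 -4.146
v -3.286 0.454 -3.516
v -3.1 -1.077 -2.322
v -2.399 1.411 -2.427
v -2.212 -0.12 -1.233
v -2.388 0.18 -4.007
v -2.201 -1.351 -2.813
v -1.5 1.137 -2.918
v -1.314 -0.394 -1.724
f 2 1 4
f 2 4 3
f 4 1 5
f 4 5 3
f 5 1 6
f 5 6 3
f 6 1 7
f 6 7 3
f 7 1 8
f 7 8 3
f 8 1 9
f 8 9 3
f 9 1 10
f 9 10 3
f 10 1 11
f 10 11 3
f 11 1 12
f 11 12 3
f 12 1 13
f 12 13 3
f 13 1 2
f 13 2 3
f 15 14 17
f 15 17 16
f 17 14 18
f 17 18 16
f 18 14 19
f 18 19 16
f 19 14 20
f 19 20 16
f 20 14 21
f 20 21 16
f 21 14 22
f 21 22 16
f 22 14 23
f 22 23 16
f 23 14 24
f 23 24 16
f 24 14 25
f 24 25 16
f 25 14 26
f 25 26 16
f 26 14 15
f 26 15 16
f 28 30 27
f 31 28 27
f 27 30 29
f 29 31 27
f 28 34 30
f 32 28 31
f 32 34 28
f 30 34 29
f 33 31 29
f 29 34 33
f 33 32 31
f 34 32 33



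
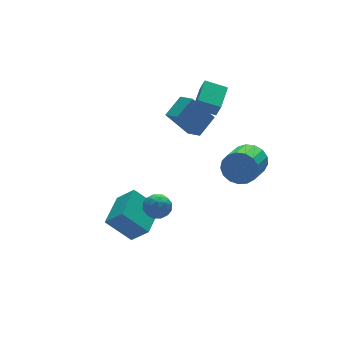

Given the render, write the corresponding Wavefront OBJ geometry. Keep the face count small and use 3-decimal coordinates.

v -2.454 -2.231 -1.591
v -1.856 -2.4 -1.008
v -3.424 -2.7 -0.732
v -2.826 -2.869 -0.149
v -3.015 -2.062 -0.343
v -2.415 -1.772 -0.875
v -2.865 -3.328 -0.865
v -2.265 -3.038 -1.397
v -2.11 -3.078 -0.56
v -2.203 -2.296 -0.238
v -3.077 -2.804 -1.502
v -3.17 -2.022 -1.18
v -2.07 -2.274 -1.375
v -3.21 -2.826 -0.365
v -3.321 -2.351 -0.479
v -2.969 -2.45 -0.137
v -2.398 -1.905 -1.296
v -2.047 -2.005 -0.954
v -2.728 -1.806 -0.563
v -3.233 -3.095 -0.786
v -2.882 -3.195 -0.444
v -2.311 -2.65 -1.603
v -1.959 -2.749 -1.261
v -2.552 -3.294 -1.177
v -1.868 -2.773 -0.769
v -2.438 -3.048 -0.264
v -2.461 -3.318 -0.685
v -2.108 -3.148 -0.997
v -1.922 -2.312 -0.58
v -2.492 -2.588 -0.075
v -2.603 -2.113 -0.189
v -2.251 -1.943 -0.501
v -2.071 -2.711 -0.316
v -2.788 -2.512 -1.665
v -3.358 -2.788 -1.16
v -3.029 -3.157 -1.239
v -2.677 -2.987 -1.551
v -2.842 -2.052 -1.476
v -3.412 -2.327 -0.971
v -3.172 -1.952 -0.743
v -2.819 -1.782 -1.055
v -3.209 -2.389 -1.424
v 2.018 3.358 0.693
v 3.329 3.915 1.42
v 1.818 4.385 0.267
v 3.129 4.942 0.995
v 3.211 2.858 -1.075
v 4.522 3.415 -0.347
v 3.011 3.885 -1.5
v 4.322 4.442 -0.773
v 3.481 -2.008 0.11
v 4.143 -2.308 0.909
v 2.76 -3.492 1.609
v 2.099 -3.192 0.81
v 3.892 -1.9 1.103
v 2.509 -3.084 1.803
v 3.547 -1.517 1.07
v 2.164 -2.701 1.77
v 3.186 -1.246 0.816
v 1.804 -2.43 1.516
v 2.894 -1.15 0.401
v 1.511 -2.334 1.101
v 2.736 -1.25 -0.081
v 1.353 -2.434 0.619
v 2.749 -1.524 -0.519
v 1.366 -2.708 0.181
v 2.929 -1.909 -0.813
v 1.547 -3.093 -0.113
v 3.236 -2.317 -0.896
v 1.854 -3.5 -0.196
v 3.6 -2.653 -0.748
v 2.217 -3.837 -0.048
v 3.936 -2.843 -0.404
v 2.553 -4.026 0.296
v 4.168 -2.84 0.058
v 2.785 -4.024 0.758
v 4.242 -2.648 0.532
v 2.86 -3.831 1.232
v 2.572 2.59 1.772
v 2.661 2.219 2.674
v 3.794 3.863 2.174
v 3.884 3.492 3.077
v 3.596 1.748 1.323
v 3.686 1.377 2.226
v 4.819 3.021 1.726
v 4.908 2.65 2.628
v -3.266 -0.72 -4.932
v -2.656 -1.586 -3.828
v -4.405 0.207 -3.574
v -3.795 -0.659 -2.471
v -1.685 0.779 -4.629
v -1.075 -0.087 -3.526
v -2.824 1.706 -3.272
v -2.214 0.84 -2.168
f 1 38 17
f 38 12 41
f 17 41 6
f 38 41 17
f 1 17 13
f 17 6 18
f 13 18 2
f 17 18 13
f 1 13 22
f 13 2 23
f 22 23 8
f 13 23 22
f 1 22 34
f 22 8 37
f 34 37 11
f 22 37 34
f 1 34 38
f 34 11 42
f 38 42 12
f 34 42 38
f 2 18 29
f 18 6 32
f 29 32 10
f 18 32 29
f 6 41 19
f 41 12 40
f 19 40 5
f 41 40 19
f 12 42 39
f 42 11 35
f 39 35 3
f 42 35 39
f 11 37 36
f 37 8 24
f 36 24 7
f 37 24 36
f 8 23 28
f 23 2 25
f 28 25 9
f 23 25 28
f 4 30 16
f 30 10 31
f 16 31 5
f 30 31 16
f 4 16 14
f 16 5 15
f 14 15 3
f 16 15 14
f 4 14 21
f 14 3 20
f 21 20 7
f 14 20 21
f 4 21 26
f 21 7 27
f 26 27 9
f 21 27 26
f 4 26 30
f 26 9 33
f 30 33 10
f 26 33 30
f 5 31 19
f 31 10 32
f 19 32 6
f 31 32 19
f 3 15 39
f 15 5 40
f 39 40 12
f 15 40 39
f 7 20 36
f 20 3 35
f 36 35 11
f 20 35 36
f 9 27 28
f 27 7 24
f 28 24 8
f 27 24 28
f 10 33 29
f 33 9 25
f 29 25 2
f 33 25 29
f 44 46 43
f 47 44 43
f 43 46 45
f 45 47 43
f 44 50 46
f 48 44 47
f 48 50 44
f 46 50 45
f 49 47 45
f 45 50 49
f 49 48 47
f 50 48 49
f 52 51 55
f 52 55 53
f 53 55 56
f 53 56 54
f 55 51 57
f 55 57 56
f 56 57 58
f 56 58 54
f 57 51 59
f 57 59 58
f 58 59 60
f 58 60 54
f 59 51 61
f 59 61 60
f 60 61 62
f 60 62 54
f 61 51 63
f 61 63 62
f 62 63 64
f 62 64 54
f 63 51 65
f 63 65 64
f 64 65 66
f 64 66 54
f 65 51 67
f 65 67 66
f 66 67 68
f 66 68 54
f 67 51 69
f 67 69 68
f 68 69 70
f 68 70 54
f 69 51 71
f 69 71 70
f 70 71 72
f 70 72 54
f 71 51 73
f 71 73 72
f 72 73 74
f 72 74 54
f 73 51 75
f 73 75 74
f 74 75 76
f 74 76 54
f 75 51 77
f 75 77 76
f 76 77 78
f 76 78 54
f 77 51 52
f 77 52 78
f 78 52 53
f 78 53 54
f 80 82 79
f 83 80 79
f 79 82 81
f 81 83 79
f 80 86 82
f 84 80 83
f 84 86 80
f 82 86 81
f 85 83 81
f 81 86 85
f 85 84 83
f 86 84 85
f 88 90 87
f 91 88 87
f 87 90 89
f 89 91 87
f 88 94 90
f 92 88 91
f 92 94 88
f 90 94 89
f 93 91 89
f 89 94 93
f 93 92 91
f 94 92 93



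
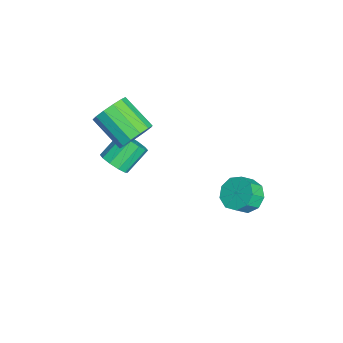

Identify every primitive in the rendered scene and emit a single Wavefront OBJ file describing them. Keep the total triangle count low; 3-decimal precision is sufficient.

v 2.1 4.051 -0.071
v 2.519 3.526 -0.755
v 2.94 2.923 -0.034
v 2.52 3.449 0.651
v 2.916 4.017 -0.575
v 3.336 3.414 0.146
v 2.93 4.525 -0.159
v 3.351 3.922 0.562
v 2.556 4.811 0.298
v 2.976 4.208 1.02
v 1.968 4.742 0.583
v 2.389 4.139 1.305
v 1.442 4.349 0.562
v 1.863 3.746 1.283
v 1.224 3.818 0.245
v 1.644 3.215 0.966
v 1.415 3.395 -0.22
v 1.836 2.792 0.501
v 1.927 3.28 -0.615
v 2.348 2.677 0.106
v -2.807 -1.243 -0.182
v -2.251 -1.044 0.71
v -3.577 -2.377 1.834
v -4.133 -2.577 0.942
v -2.689 -0.63 0.687
v -4.014 -1.963 1.81
v -3.163 -0.41 0.387
v -4.489 -1.743 1.511
v -3.525 -0.455 -0.093
v -4.851 -1.788 1.031
v -3.659 -0.75 -0.601
v -4.984 -2.083 0.522
v -3.523 -1.202 -0.976
v -4.848 -2.535 0.147
v -3.159 -1.667 -1.099
v -4.484 -3 0.024
v -2.684 -1.997 -0.931
v -4.009 -3.331 0.193
v -2.248 -2.088 -0.525
v -3.573 -3.422 0.599
v -1.989 -1.911 -0.009
v -3.315 -3.244 1.114
v -1.991 -1.522 0.451
v -3.316 -2.855 1.575
v -2.889 -2.414 -2.526
v -2.206 -1.845 -2.581
v -3.009 -0.778 -1.529
v -3.691 -1.346 -1.474
v -2.563 -1.721 -2.98
v -3.366 -0.654 -1.928
v -3.045 -1.861 -3.206
v -3.848 -0.794 -2.154
v -3.467 -2.212 -3.172
v -4.27 -1.145 -2.12
v -3.668 -2.64 -2.891
v -4.471 -1.573 -1.839
v -3.571 -2.982 -2.471
v -4.374 -1.915 -1.419
v -3.214 -3.106 -2.072
v -4.017 -2.039 -1.02
v -2.732 -2.966 -1.846
v -3.535 -1.899 -0.794
v -2.31 -2.615 -1.88
v -3.113 -1.548 -0.828
v -2.109 -2.187 -2.161
v -2.912 -1.12 -1.109
f 2 1 5
f 2 5 3
f 3 5 6
f 3 6 4
f 5 1 7
f 5 7 6
f 6 7 8
f 6 8 4
f 7 1 9
f 7 9 8
f 8 9 10
f 8 10 4
f 9 1 11
f 9 11 10
f 10 11 12
f 10 12 4
f 11 1 13
f 11 13 12
f 12 13 14
f 12 14 4
f 13 1 15
f 13 15 14
f 14 15 16
f 14 16 4
f 15 1 17
f 15 17 16
f 16 17 18
f 16 18 4
f 17 1 19
f 17 19 18
f 18 19 20
f 18 20 4
f 19 1 2
f 19 2 20
f 20 2 3
f 20 3 4
f 22 21 25
f 22 25 23
f 23 25 26
f 23 26 24
f 25 21 27
f 25 27 26
f 26 27 28
f 26 28 24
f 27 21 29
f 27 29 28
f 28 29 30
f 28 30 24
f 29 21 31
f 29 31 30
f 30 31 32
f 30 32 24
f 31 21 33
f 31 33 32
f 32 33 34
f 32 34 24
f 33 21 35
f 33 35 34
f 34 35 36
f 34 36 24
f 35 21 37
f 35 37 36
f 36 37 38
f 36 38 24
f 37 21 39
f 37 39 38
f 38 39 40
f 38 40 24
f 39 21 41
f 39 41 40
f 40 41 42
f 40 42 24
f 41 21 43
f 41 43 42
f 42 43 44
f 42 44 24
f 43 21 22
f 43 22 44
f 44 22 23
f 44 23 24
f 46 45 49
f 46 49 47
f 47 49 50
f 47 50 48
f 49 45 51
f 49 51 50
f 50 51 52
f 50 52 48
f 51 45 53
f 51 53 52
f 52 53 54
f 52 54 48
f 53 45 55
f 53 55 54
f 54 55 56
f 54 56 48
f 55 45 57
f 55 57 56
f 56 57 58
f 56 58 48
f 57 45 59
f 57 59 58
f 58 59 60
f 58 60 48
f 59 45 61
f 59 61 60
f 60 61 62
f 60 62 48
f 61 45 63
f 61 63 62
f 62 63 64
f 62 64 48
f 63 45 65
f 63 65 64
f 64 65 66
f 64 66 48
f 65 45 46
f 65 46 66
f 66 46 47
f 66 47 48



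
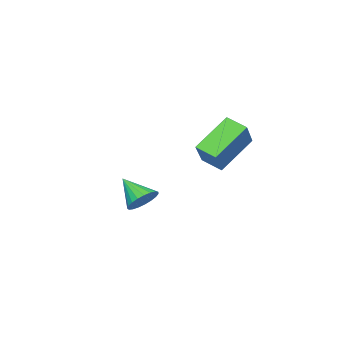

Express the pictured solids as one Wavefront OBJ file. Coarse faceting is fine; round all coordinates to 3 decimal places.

v 3.107 0.425 -0.653
v 1.872 0.785 0.427
v 3.062 1.204 -0.965
v 1.827 1.564 0.116
v 4.053 0.856 0.284
v 2.818 1.216 1.365
v 4.008 1.635 -0.027
v 2.773 1.995 1.053
v 2.306 -2.689 -3.488
v 2.942 -2.834 -3.59
v 2.214 -3.671 -2.672
v 2.957 -2.66 -3.379
v 2.859 -2.49 -3.186
v 2.665 -2.355 -3.046
v 2.409 -2.278 -2.982
v 2.136 -2.272 -3.006
v 1.892 -2.338 -3.113
v 1.72 -2.465 -3.285
v 1.649 -2.63 -3.492
v 1.692 -2.806 -3.699
v 1.841 -2.962 -3.869
v 2.07 -3.07 -3.973
v 2.341 -3.113 -3.993
v 2.605 -3.082 -3.926
v 2.818 -2.984 -3.784
f 2 4 1
f 5 2 1
f 1 4 3
f 3 5 1
f 2 8 4
f 6 2 5
f 6 8 2
f 4 8 3
f 7 5 3
f 3 8 7
f 7 6 5
f 8 6 7
f 10 9 12
f 10 12 11
f 12 9 13
f 12 13 11
f 13 9 14
f 13 14 11
f 14 9 15
f 14 15 11
f 15 9 16
f 15 16 11
f 16 9 17
f 16 17 11
f 17 9 18
f 17 18 11
f 18 9 19
f 18 19 11
f 19 9 20
f 19 20 11
f 20 9 21
f 20 21 11
f 21 9 22
f 21 22 11
f 22 9 23
f 22 23 11
f 23 9 24
f 23 24 11
f 24 9 25
f 24 25 11
f 25 9 10
f 25 10 11



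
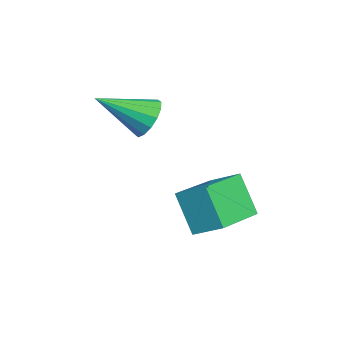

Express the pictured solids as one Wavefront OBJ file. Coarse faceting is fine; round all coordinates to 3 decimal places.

v -4.001 -1.402 1.805
v -3.264 -1.346 1.833
v -3.919 -2.918 2.715
v -3.388 -1.164 2.146
v -3.677 -1.047 2.369
v -4.053 -1.024 2.44
v -4.415 -1.103 2.341
v -4.666 -1.262 2.099
v -4.738 -1.458 1.778
v -4.613 -1.639 1.465
v -4.324 -1.757 1.242
v -3.949 -1.779 1.171
v -3.587 -1.701 1.27
v -3.336 -1.542 1.512
v -1.135 -0.783 0.397
v -0.717 0.02 0.908
v -2.672 0.297 -0.044
v -2.254 1.1 0.466
v -0.466 -0.34 -0.846
v -0.048 0.463 -0.336
v -2.003 0.74 -1.288
v -1.585 1.543 -0.777
f 2 1 4
f 2 4 3
f 4 1 5
f 4 5 3
f 5 1 6
f 5 6 3
f 6 1 7
f 6 7 3
f 7 1 8
f 7 8 3
f 8 1 9
f 8 9 3
f 9 1 10
f 9 10 3
f 10 1 11
f 10 11 3
f 11 1 12
f 11 12 3
f 12 1 13
f 12 13 3
f 13 1 14
f 13 14 3
f 14 1 2
f 14 2 3
f 16 18 15
f 19 16 15
f 15 18 17
f 17 19 15
f 16 22 18
f 20 16 19
f 20 22 16
f 18 22 17
f 21 19 17
f 17 22 21
f 21 20 19
f 22 20 21



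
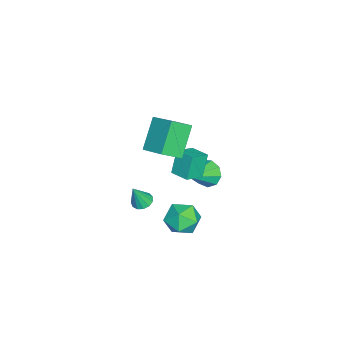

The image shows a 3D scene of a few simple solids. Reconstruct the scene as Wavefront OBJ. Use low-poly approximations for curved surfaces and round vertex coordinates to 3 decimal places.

v -1.97 -1.433 0.576
v -2.599 -1.274 2.006
v -2.907 -0.764 0.089
v -3.536 -0.605 1.519
v -1.344 -0.435 0.741
v -1.973 -0.276 2.171
v -2.281 0.234 0.254
v -2.91 0.393 1.684
v -1.889 -3.079 -2.243
v -1.481 -3.518 -2.495
v -1.431 -3.481 -0.797
v -1.293 -3.206 -2.468
v -1.293 -2.853 -2.37
v -1.483 -2.572 -2.231
v -1.802 -2.452 -2.097
v -2.149 -2.531 -2.009
v -2.413 -2.785 -1.995
v -2.511 -3.131 -2.061
v -2.412 -3.462 -2.184
v -2.146 -3.671 -2.326
v -1.8 -3.692 -2.442
v -3.187 -2.735 4.117
v -2.278 -1.484 4.774
v -3.926 -1.772 3.306
v -3.017 -0.521 3.962
v -1.723 -2.959 2.518
v -0.814 -1.708 3.174
v -2.462 -1.996 1.706
v -1.553 -0.745 2.363
v -1.642 -0.154 -4.319
v -0.926 -0.78 -3.625
v -3.154 -0.88 -3.415
v -2.438 -1.506 -2.721
v -2.48 -0.334 -2.618
v -1.546 0.115 -3.177
v -2.534 -1.775 -3.863
v -1.6 -1.326 -4.422
v -1.477 -1.782 -3.344
v -1.444 -0.892 -2.574
v -2.636 -0.768 -4.466
v -2.603 0.122 -3.696
v -4.604 0.024 -1.596
v -4.343 -0.411 -2.375
v -3.076 -0.724 -0.664
v -4.076 0.166 -2.348
v -4.057 0.677 -1.969
v -4.294 0.882 -1.416
v -4.676 0.686 -0.946
v -5.024 0.181 -0.781
v -5.176 -0.398 -0.996
v -5.061 -0.779 -1.492
v -4.731 -0.785 -2.037
f 2 4 1
f 5 2 1
f 1 4 3
f 3 5 1
f 2 8 4
f 6 2 5
f 6 8 2
f 4 8 3
f 7 5 3
f 3 8 7
f 7 6 5
f 8 6 7
f 10 9 12
f 10 12 11
f 12 9 13
f 12 13 11
f 13 9 14
f 13 14 11
f 14 9 15
f 14 15 11
f 15 9 16
f 15 16 11
f 16 9 17
f 16 17 11
f 17 9 18
f 17 18 11
f 18 9 19
f 18 19 11
f 19 9 20
f 19 20 11
f 20 9 21
f 20 21 11
f 21 9 10
f 21 10 11
f 23 25 22
f 26 23 22
f 22 25 24
f 24 26 22
f 23 29 25
f 27 23 26
f 27 29 23
f 25 29 24
f 28 26 24
f 24 29 28
f 28 27 26
f 29 27 28
f 30 41 35
f 30 35 31
f 30 31 37
f 30 37 40
f 30 40 41
f 31 35 39
f 35 41 34
f 41 40 32
f 40 37 36
f 37 31 38
f 33 39 34
f 33 34 32
f 33 32 36
f 33 36 38
f 33 38 39
f 34 39 35
f 32 34 41
f 36 32 40
f 38 36 37
f 39 38 31
f 43 42 45
f 43 45 44
f 45 42 46
f 45 46 44
f 46 42 47
f 46 47 44
f 47 42 48
f 47 48 44
f 48 42 49
f 48 49 44
f 49 42 50
f 49 50 44
f 50 42 51
f 50 51 44
f 51 42 52
f 51 52 44
f 52 42 43
f 52 43 44



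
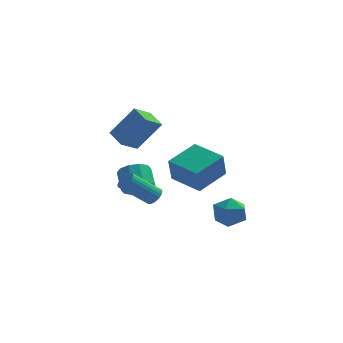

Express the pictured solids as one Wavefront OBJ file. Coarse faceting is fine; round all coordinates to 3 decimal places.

v -3.621 1.891 -2.829
v -3.308 1.457 -2.156
v -3.625 2.435 -1.378
v -3.939 2.869 -2.051
v -2.914 1.749 -2.362
v -3.231 2.727 -1.583
v -2.79 2.094 -2.746
v -3.108 3.073 -1.967
v -2.983 2.363 -3.162
v -3.301 3.341 -2.383
v -3.421 2.451 -3.451
v -3.739 3.429 -2.672
v -3.935 2.325 -3.502
v -4.252 3.303 -2.724
v -4.329 2.033 -3.297
v -4.646 3.011 -2.518
v -4.452 1.687 -2.913
v -4.77 2.666 -2.134
v -4.259 1.419 -2.497
v -4.577 2.397 -1.718
v -3.821 1.331 -2.208
v -4.139 2.309 -1.429
v -2.718 0.828 -2.836
v -2.462 1.142 -2.45
v -3.826 0.686 -1.177
v -4.082 0.372 -1.564
v -2.597 1.288 -2.541
v -3.96 0.832 -1.269
v -2.749 1.364 -2.678
v -4.113 0.908 -1.405
v -2.898 1.358 -2.838
v -4.261 0.903 -1.566
v -3.018 1.272 -2.999
v -4.382 0.816 -1.726
v -3.093 1.118 -3.134
v -4.457 0.662 -1.861
v -3.111 0.92 -3.224
v -4.475 0.464 -1.952
v -3.07 0.708 -3.256
v -4.433 0.252 -1.983
v -2.974 0.514 -3.223
v -4.338 0.058 -1.95
v -2.84 0.368 -3.131
v -4.203 -0.088 -1.859
v -2.687 0.292 -2.995
v -4.051 -0.164 -1.722
v -2.539 0.297 -2.834
v -3.902 -0.158 -1.562
v -2.418 0.384 -2.674
v -3.782 -0.072 -1.401
v -2.343 0.538 -2.539
v -3.707 0.082 -1.266
v -2.325 0.736 -2.448
v -3.689 0.28 -1.176
v -2.367 0.948 -2.417
v -3.73 0.492 -1.144
v -2.129 3.637 -2.886
v -2.248 3.118 -1.441
v -0.911 5.071 -2.27
v -1.03 4.552 -0.825
v -0.63 2.488 -3.175
v -0.749 1.969 -1.73
v 0.588 3.922 -2.559
v 0.469 3.403 -1.114
v -3.856 3.7 -0.883
v -4.578 2.871 -0.248
v -4.532 4.594 -0.485
v -5.255 3.766 0.15
v -2.625 3.894 0.77
v -3.348 3.066 1.405
v -3.302 4.789 1.168
v -4.024 3.96 1.803
v 1.307 -1.56 -2.777
v 1.775 -1.696 -1.965
v 0.485 -2.824 -2.515
v 0.953 -2.96 -1.703
v 0.353 -2.234 -1.787
v 0.861 -1.452 -1.949
v 1.399 -3.068 -2.531
v 1.907 -2.286 -2.693
v 1.832 -2.628 -1.813
v 1.185 -2.112 -1.354
v 1.075 -2.408 -3.126
v 0.428 -1.892 -2.667
f 2 1 5
f 2 5 3
f 3 5 6
f 3 6 4
f 5 1 7
f 5 7 6
f 6 7 8
f 6 8 4
f 7 1 9
f 7 9 8
f 8 9 10
f 8 10 4
f 9 1 11
f 9 11 10
f 10 11 12
f 10 12 4
f 11 1 13
f 11 13 12
f 12 13 14
f 12 14 4
f 13 1 15
f 13 15 14
f 14 15 16
f 14 16 4
f 15 1 17
f 15 17 16
f 16 17 18
f 16 18 4
f 17 1 19
f 17 19 18
f 18 19 20
f 18 20 4
f 19 1 21
f 19 21 20
f 20 21 22
f 20 22 4
f 21 1 2
f 21 2 22
f 22 2 3
f 22 3 4
f 24 23 27
f 24 27 25
f 25 27 28
f 25 28 26
f 27 23 29
f 27 29 28
f 28 29 30
f 28 30 26
f 29 23 31
f 29 31 30
f 30 31 32
f 30 32 26
f 31 23 33
f 31 33 32
f 32 33 34
f 32 34 26
f 33 23 35
f 33 35 34
f 34 35 36
f 34 36 26
f 35 23 37
f 35 37 36
f 36 37 38
f 36 38 26
f 37 23 39
f 37 39 38
f 38 39 40
f 38 40 26
f 39 23 41
f 39 41 40
f 40 41 42
f 40 42 26
f 41 23 43
f 41 43 42
f 42 43 44
f 42 44 26
f 43 23 45
f 43 45 44
f 44 45 46
f 44 46 26
f 45 23 47
f 45 47 46
f 46 47 48
f 46 48 26
f 47 23 49
f 47 49 48
f 48 49 50
f 48 50 26
f 49 23 51
f 49 51 50
f 50 51 52
f 50 52 26
f 51 23 53
f 51 53 52
f 52 53 54
f 52 54 26
f 53 23 55
f 53 55 54
f 54 55 56
f 54 56 26
f 55 23 24
f 55 24 56
f 56 24 25
f 56 25 26
f 58 60 57
f 61 58 57
f 57 60 59
f 59 61 57
f 58 64 60
f 62 58 61
f 62 64 58
f 60 64 59
f 63 61 59
f 59 64 63
f 63 62 61
f 64 62 63
f 66 68 65
f 69 66 65
f 65 68 67
f 67 69 65
f 66 72 68
f 70 66 69
f 70 72 66
f 68 72 67
f 71 69 67
f 67 72 71
f 71 70 69
f 72 70 71
f 73 84 78
f 73 78 74
f 73 74 80
f 73 80 83
f 73 83 84
f 74 78 82
f 78 84 77
f 84 83 75
f 83 80 79
f 80 74 81
f 76 82 77
f 76 77 75
f 76 75 79
f 76 79 81
f 76 81 82
f 77 82 78
f 75 77 84
f 79 75 83
f 81 79 80
f 82 81 74



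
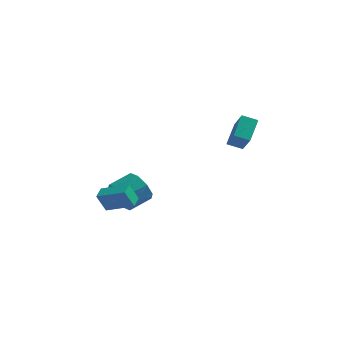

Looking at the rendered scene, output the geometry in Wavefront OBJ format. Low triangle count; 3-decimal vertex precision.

v -3.198 -3.31 -2.715
v -3.627 -3.593 -1.597
v -3.224 -2.493 -2.517
v -3.653 -2.777 -1.4
v -1.587 -3.403 -2.12
v -2.016 -3.687 -1.003
v -1.613 -2.587 -1.923
v -2.042 -2.87 -0.805
v -3.751 0.501 -3.699
v -3.118 0.4 -4.556
v -2.215 1.498 -4.017
v -2.849 1.599 -3.161
v -3.716 0.948 -4.671
v -2.813 2.046 -4.133
v -4.334 1.234 -4.217
v -3.432 2.332 -3.679
v -4.611 1.09 -3.459
v -3.709 2.189 -2.921
v -4.385 0.602 -2.843
v -3.482 1.7 -2.304
v -3.787 0.054 -2.727
v -2.884 1.152 -2.189
v -3.168 -0.232 -3.181
v -2.266 0.866 -2.643
v -2.891 -0.089 -3.939
v -1.989 1.01 -3.401
v 3.685 -1.149 1.86
v 2.846 -1.334 2.188
v 3.769 0.124 2.792
v 2.93 -0.061 3.121
v 4.29 -1.979 2.939
v 3.451 -2.164 3.268
v 4.374 -0.706 3.872
v 3.535 -0.891 4.2
f 2 4 1
f 5 2 1
f 1 4 3
f 3 5 1
f 2 8 4
f 6 2 5
f 6 8 2
f 4 8 3
f 7 5 3
f 3 8 7
f 7 6 5
f 8 6 7
f 10 9 13
f 10 13 11
f 11 13 14
f 11 14 12
f 13 9 15
f 13 15 14
f 14 15 16
f 14 16 12
f 15 9 17
f 15 17 16
f 16 17 18
f 16 18 12
f 17 9 19
f 17 19 18
f 18 19 20
f 18 20 12
f 19 9 21
f 19 21 20
f 20 21 22
f 20 22 12
f 21 9 23
f 21 23 22
f 22 23 24
f 22 24 12
f 23 9 25
f 23 25 24
f 24 25 26
f 24 26 12
f 25 9 10
f 25 10 26
f 26 10 11
f 26 11 12
f 28 30 27
f 31 28 27
f 27 30 29
f 29 31 27
f 28 34 30
f 32 28 31
f 32 34 28
f 30 34 29
f 33 31 29
f 29 34 33
f 33 32 31
f 34 32 33



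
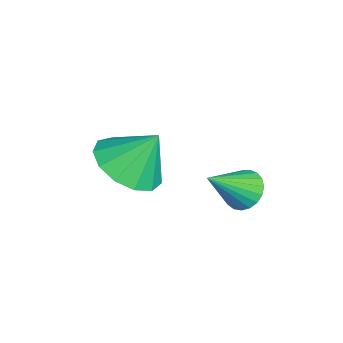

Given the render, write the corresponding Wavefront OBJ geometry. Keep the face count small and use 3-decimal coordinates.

v -3.575 -2.981 -4.113
v -2.915 -2.44 -4.507
v -3.525 -2.279 -3.067
v -3.381 -2.221 -4.631
v -3.909 -2.243 -4.591
v -4.331 -2.499 -4.399
v -4.513 -2.908 -4.116
v -4.397 -3.34 -3.832
v -4.021 -3.658 -3.637
v -3.503 -3.761 -3.593
v -3.008 -3.616 -3.715
v -2.693 -3.269 -3.962
v -2.659 -2.831 -4.258
v -1.679 -0.471 -3.447
v -1.384 -0.695 -3.84
v -1.161 -1.289 -2.593
v -1.248 -0.533 -3.767
v -1.186 -0.359 -3.638
v -1.21 -0.205 -3.476
v -1.314 -0.097 -3.309
v -1.482 -0.054 -3.166
v -1.683 -0.083 -3.072
v -1.884 -0.179 -3.042
v -2.049 -0.325 -3.082
v -2.151 -0.497 -3.185
v -2.17 -0.664 -3.334
v -2.105 -0.798 -3.502
v -1.966 -0.876 -3.66
v -1.777 -0.883 -3.782
v -1.572 -0.819 -3.845
f 2 1 4
f 2 4 3
f 4 1 5
f 4 5 3
f 5 1 6
f 5 6 3
f 6 1 7
f 6 7 3
f 7 1 8
f 7 8 3
f 8 1 9
f 8 9 3
f 9 1 10
f 9 10 3
f 10 1 11
f 10 11 3
f 11 1 12
f 11 12 3
f 12 1 13
f 12 13 3
f 13 1 2
f 13 2 3
f 15 14 17
f 15 17 16
f 17 14 18
f 17 18 16
f 18 14 19
f 18 19 16
f 19 14 20
f 19 20 16
f 20 14 21
f 20 21 16
f 21 14 22
f 21 22 16
f 22 14 23
f 22 23 16
f 23 14 24
f 23 24 16
f 24 14 25
f 24 25 16
f 25 14 26
f 25 26 16
f 26 14 27
f 26 27 16
f 27 14 28
f 27 28 16
f 28 14 29
f 28 29 16
f 29 14 30
f 29 30 16
f 30 14 15
f 30 15 16



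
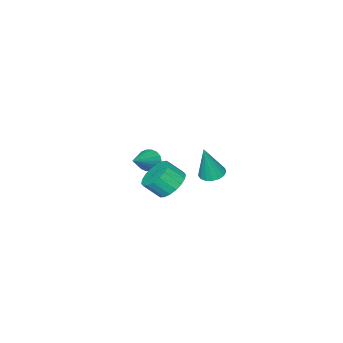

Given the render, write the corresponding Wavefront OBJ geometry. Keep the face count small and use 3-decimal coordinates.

v -1.032 -2.515 0.485
v -0.662 -2.711 -0.063
v 0.592 -2.045 1.415
v -0.716 -2.414 -0.119
v -0.832 -2.137 -0.056
v -0.988 -1.935 0.114
v -1.153 -1.848 0.358
v -1.294 -1.892 0.627
v -1.383 -2.061 0.868
v -1.403 -2.319 1.033
v -1.349 -2.616 1.09
v -1.233 -2.893 1.027
v -1.077 -3.095 0.856
v -0.912 -3.182 0.612
v -0.771 -3.138 0.343
v -0.682 -2.969 0.102
v 2.391 2.426 2.588
v 3.197 2.717 2.254
v 3.735 2.125 3.037
v 2.929 1.834 3.372
v 3.106 3.002 2.532
v 3.644 2.411 3.316
v 2.873 3.174 2.822
v 3.411 2.582 3.606
v 2.544 3.197 3.065
v 3.083 2.606 3.849
v 2.185 3.068 3.214
v 2.724 2.476 3.998
v 1.867 2.811 3.239
v 2.406 2.22 4.023
v 1.653 2.479 3.135
v 2.191 1.887 3.919
v 1.585 2.135 2.923
v 2.123 1.543 3.706
v 1.676 1.849 2.644
v 2.214 1.258 3.428
v 1.909 1.678 2.354
v 2.447 1.086 3.138
v 2.237 1.654 2.111
v 2.776 1.063 2.895
v 2.596 1.784 1.962
v 3.135 1.192 2.746
v 2.914 2.04 1.937
v 3.453 1.449 2.721
v 3.129 2.373 2.041
v 3.667 1.781 2.825
v -3.803 -0.736 -0.945
v -3.126 -0.534 -1.131
v -3.237 -0.804 1.045
v -3.291 -0.232 -1.073
v -3.573 -0.044 -0.987
v -3.907 -0.015 -0.89
v -4.218 -0.151 -0.807
v -4.434 -0.421 -0.755
v -4.505 -0.763 -0.746
v -4.415 -1.099 -0.783
v -4.185 -1.351 -0.857
v -3.868 -1.463 -0.952
v -3.536 -1.408 -1.044
v -3.264 -1.198 -1.114
v -3.117 -0.883 -1.145
f 2 1 4
f 2 4 3
f 4 1 5
f 4 5 3
f 5 1 6
f 5 6 3
f 6 1 7
f 6 7 3
f 7 1 8
f 7 8 3
f 8 1 9
f 8 9 3
f 9 1 10
f 9 10 3
f 10 1 11
f 10 11 3
f 11 1 12
f 11 12 3
f 12 1 13
f 12 13 3
f 13 1 14
f 13 14 3
f 14 1 15
f 14 15 3
f 15 1 16
f 15 16 3
f 16 1 2
f 16 2 3
f 18 17 21
f 18 21 19
f 19 21 22
f 19 22 20
f 21 17 23
f 21 23 22
f 22 23 24
f 22 24 20
f 23 17 25
f 23 25 24
f 24 25 26
f 24 26 20
f 25 17 27
f 25 27 26
f 26 27 28
f 26 28 20
f 27 17 29
f 27 29 28
f 28 29 30
f 28 30 20
f 29 17 31
f 29 31 30
f 30 31 32
f 30 32 20
f 31 17 33
f 31 33 32
f 32 33 34
f 32 34 20
f 33 17 35
f 33 35 34
f 34 35 36
f 34 36 20
f 35 17 37
f 35 37 36
f 36 37 38
f 36 38 20
f 37 17 39
f 37 39 38
f 38 39 40
f 38 40 20
f 39 17 41
f 39 41 40
f 40 41 42
f 40 42 20
f 41 17 43
f 41 43 42
f 42 43 44
f 42 44 20
f 43 17 45
f 43 45 44
f 44 45 46
f 44 46 20
f 45 17 18
f 45 18 46
f 46 18 19
f 46 19 20
f 48 47 50
f 48 50 49
f 50 47 51
f 50 51 49
f 51 47 52
f 51 52 49
f 52 47 53
f 52 53 49
f 53 47 54
f 53 54 49
f 54 47 55
f 54 55 49
f 55 47 56
f 55 56 49
f 56 47 57
f 56 57 49
f 57 47 58
f 57 58 49
f 58 47 59
f 58 59 49
f 59 47 60
f 59 60 49
f 60 47 61
f 60 61 49
f 61 47 48
f 61 48 49



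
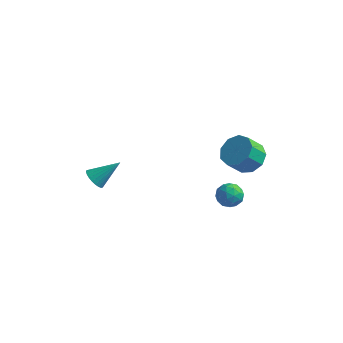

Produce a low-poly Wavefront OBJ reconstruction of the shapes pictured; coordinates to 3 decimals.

v 2.302 0.298 -1.887
v 2.714 -0.354 -2.134
v 2.31 -0.91 -1.34
v 1.898 -0.258 -1.093
v 3.019 -0.062 -1.774
v 2.615 -0.618 -0.981
v 2.988 0.398 -1.468
v 2.584 -0.158 -0.674
v 2.636 0.812 -1.357
v 2.232 0.255 -0.563
v 2.128 0.985 -1.494
v 1.724 0.429 -0.7
v 1.701 0.837 -1.815
v 1.297 0.281 -1.022
v 1.556 0.437 -2.17
v 1.152 -0.12 -1.376
v 1.759 -0.028 -2.392
v 1.355 -0.585 -1.598
v 2.217 -0.34 -2.378
v 1.813 -0.897 -1.584
v 1.297 -0.493 -4.302
v 1.655 0.024 -4.176
v 1.905 -1.064 -3.684
v 2.263 -0.547 -3.558
v 1.662 -0.584 -3.335
v 1.287 -0.231 -3.717
v 2.273 -0.809 -4.143
v 1.898 -0.456 -4.525
v 2.258 -0.171 -4.078
v 1.881 -0.032 -3.578
v 1.679 -1.008 -4.282
v 1.302 -0.869 -3.782
v 1.423 -0.185 -4.293
v 2.137 -0.855 -3.567
v 1.784 -0.877 -3.436
v 1.994 -0.573 -3.361
v 1.206 -0.334 -4.024
v 1.417 -0.03 -3.949
v 1.421 -0.388 -3.455
v 2.143 -1.01 -3.911
v 2.354 -0.706 -3.836
v 1.566 -0.467 -4.499
v 1.776 -0.163 -4.424
v 2.139 -0.652 -4.405
v 1.988 0.005 -4.161
v 2.345 -0.331 -3.798
v 2.351 -0.485 -4.142
v 2.13 -0.277 -4.367
v 1.766 0.087 -3.868
v 2.123 -0.249 -3.504
v 1.77 -0.271 -3.373
v 1.549 -0.063 -3.598
v 2.12 -0.028 -3.81
v 1.437 -0.791 -4.356
v 1.794 -1.127 -3.992
v 2.011 -0.977 -4.262
v 1.79 -0.769 -4.487
v 1.215 -0.709 -4.062
v 1.572 -1.045 -3.699
v 1.43 -0.763 -3.493
v 1.209 -0.555 -3.718
v 1.44 -1.012 -4.05
v -3.542 -2.502 -3.335
v -3.261 -2.962 -3.222
v -2.698 -1.778 -2.485
v -3.153 -2.887 -3.392
v -3.104 -2.755 -3.554
v -3.122 -2.583 -3.682
v -3.204 -2.4 -3.757
v -3.337 -2.232 -3.768
v -3.501 -2.105 -3.714
v -3.672 -2.039 -3.601
v -3.822 -2.043 -3.448
v -3.93 -2.117 -3.278
v -3.979 -2.25 -3.117
v -3.961 -2.421 -2.989
v -3.879 -2.605 -2.913
v -3.746 -2.773 -2.902
v -3.582 -2.9 -2.957
v -3.411 -2.966 -3.069
f 2 1 5
f 2 5 3
f 3 5 6
f 3 6 4
f 5 1 7
f 5 7 6
f 6 7 8
f 6 8 4
f 7 1 9
f 7 9 8
f 8 9 10
f 8 10 4
f 9 1 11
f 9 11 10
f 10 11 12
f 10 12 4
f 11 1 13
f 11 13 12
f 12 13 14
f 12 14 4
f 13 1 15
f 13 15 14
f 14 15 16
f 14 16 4
f 15 1 17
f 15 17 16
f 16 17 18
f 16 18 4
f 17 1 19
f 17 19 18
f 18 19 20
f 18 20 4
f 19 1 2
f 19 2 20
f 20 2 3
f 20 3 4
f 21 58 37
f 58 32 61
f 37 61 26
f 58 61 37
f 21 37 33
f 37 26 38
f 33 38 22
f 37 38 33
f 21 33 42
f 33 22 43
f 42 43 28
f 33 43 42
f 21 42 54
f 42 28 57
f 54 57 31
f 42 57 54
f 21 54 58
f 54 31 62
f 58 62 32
f 54 62 58
f 22 38 49
f 38 26 52
f 49 52 30
f 38 52 49
f 26 61 39
f 61 32 60
f 39 60 25
f 61 60 39
f 32 62 59
f 62 31 55
f 59 55 23
f 62 55 59
f 31 57 56
f 57 28 44
f 56 44 27
f 57 44 56
f 28 43 48
f 43 22 45
f 48 45 29
f 43 45 48
f 24 50 36
f 50 30 51
f 36 51 25
f 50 51 36
f 24 36 34
f 36 25 35
f 34 35 23
f 36 35 34
f 24 34 41
f 34 23 40
f 41 40 27
f 34 40 41
f 24 41 46
f 41 27 47
f 46 47 29
f 41 47 46
f 24 46 50
f 46 29 53
f 50 53 30
f 46 53 50
f 25 51 39
f 51 30 52
f 39 52 26
f 51 52 39
f 23 35 59
f 35 25 60
f 59 60 32
f 35 60 59
f 27 40 56
f 40 23 55
f 56 55 31
f 40 55 56
f 29 47 48
f 47 27 44
f 48 44 28
f 47 44 48
f 30 53 49
f 53 29 45
f 49 45 22
f 53 45 49
f 64 63 66
f 64 66 65
f 66 63 67
f 66 67 65
f 67 63 68
f 67 68 65
f 68 63 69
f 68 69 65
f 69 63 70
f 69 70 65
f 70 63 71
f 70 71 65
f 71 63 72
f 71 72 65
f 72 63 73
f 72 73 65
f 73 63 74
f 73 74 65
f 74 63 75
f 74 75 65
f 75 63 76
f 75 76 65
f 76 63 77
f 76 77 65
f 77 63 78
f 77 78 65
f 78 63 79
f 78 79 65
f 79 63 80
f 79 80 65
f 80 63 64
f 80 64 65

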